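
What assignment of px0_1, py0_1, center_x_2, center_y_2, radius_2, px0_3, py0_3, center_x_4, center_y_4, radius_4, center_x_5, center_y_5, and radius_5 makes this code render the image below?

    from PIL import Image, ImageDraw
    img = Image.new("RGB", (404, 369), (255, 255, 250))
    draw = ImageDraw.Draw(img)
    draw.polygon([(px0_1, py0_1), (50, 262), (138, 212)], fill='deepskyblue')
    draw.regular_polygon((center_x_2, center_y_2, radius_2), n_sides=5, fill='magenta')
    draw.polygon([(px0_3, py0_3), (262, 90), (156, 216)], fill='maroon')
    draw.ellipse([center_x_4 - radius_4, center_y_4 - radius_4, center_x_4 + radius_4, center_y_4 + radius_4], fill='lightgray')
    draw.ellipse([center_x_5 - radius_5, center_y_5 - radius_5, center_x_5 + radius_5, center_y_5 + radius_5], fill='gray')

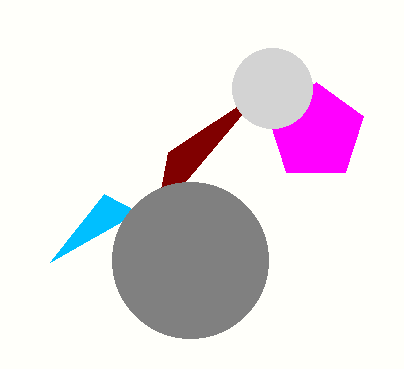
px0_1 = 104
py0_1 = 194
center_x_2 = 316
center_y_2 = 132
radius_2 = 50
px0_3 = 168
py0_3 = 152
center_x_4 = 272
center_y_4 = 88
radius_4 = 40
center_x_5 = 190
center_y_5 = 260
radius_5 = 78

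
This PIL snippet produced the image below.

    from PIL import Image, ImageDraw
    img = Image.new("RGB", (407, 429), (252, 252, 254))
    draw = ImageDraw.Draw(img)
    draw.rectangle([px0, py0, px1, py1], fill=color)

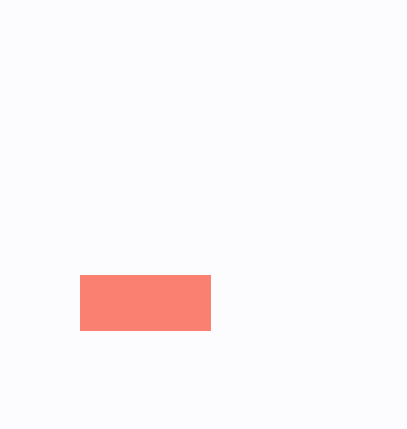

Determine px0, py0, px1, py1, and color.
px0 = 80, py0 = 275, px1 = 210, py1 = 330, color = 'salmon'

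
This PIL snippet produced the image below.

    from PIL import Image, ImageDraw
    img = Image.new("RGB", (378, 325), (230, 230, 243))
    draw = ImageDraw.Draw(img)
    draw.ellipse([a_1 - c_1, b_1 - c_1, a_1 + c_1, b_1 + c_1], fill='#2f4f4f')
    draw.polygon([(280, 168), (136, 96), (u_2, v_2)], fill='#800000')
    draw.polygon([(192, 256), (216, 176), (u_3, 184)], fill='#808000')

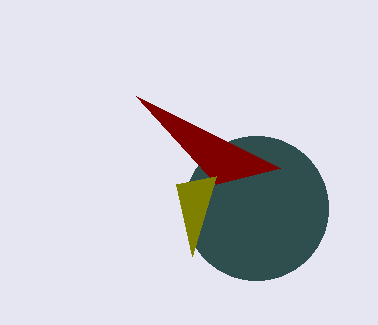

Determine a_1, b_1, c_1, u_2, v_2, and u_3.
a_1 = 256
b_1 = 208
c_1 = 72
u_2 = 216
v_2 = 184
u_3 = 176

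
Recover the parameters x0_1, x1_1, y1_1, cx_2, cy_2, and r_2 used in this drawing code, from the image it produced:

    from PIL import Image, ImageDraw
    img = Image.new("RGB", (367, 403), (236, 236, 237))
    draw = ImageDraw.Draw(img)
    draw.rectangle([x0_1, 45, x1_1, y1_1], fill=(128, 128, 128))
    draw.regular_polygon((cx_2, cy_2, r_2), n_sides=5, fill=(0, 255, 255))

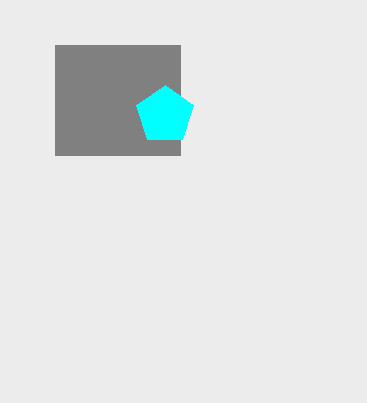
x0_1 = 55
x1_1 = 180
y1_1 = 155
cx_2 = 165
cy_2 = 115
r_2 = 30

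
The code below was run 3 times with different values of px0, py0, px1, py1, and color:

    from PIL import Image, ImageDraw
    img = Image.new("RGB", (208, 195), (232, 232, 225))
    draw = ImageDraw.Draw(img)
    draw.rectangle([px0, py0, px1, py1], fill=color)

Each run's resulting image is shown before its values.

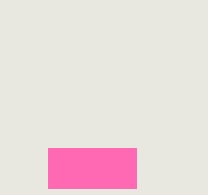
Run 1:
px0 = 48; py0 = 148; px1 = 136; py1 = 188; color = 'hotpink'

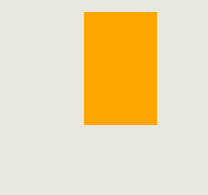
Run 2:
px0 = 84; py0 = 12; px1 = 156; py1 = 124; color = 'orange'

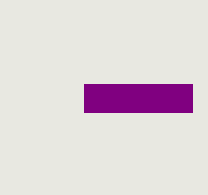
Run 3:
px0 = 84; py0 = 84; px1 = 192; py1 = 112; color = 'purple'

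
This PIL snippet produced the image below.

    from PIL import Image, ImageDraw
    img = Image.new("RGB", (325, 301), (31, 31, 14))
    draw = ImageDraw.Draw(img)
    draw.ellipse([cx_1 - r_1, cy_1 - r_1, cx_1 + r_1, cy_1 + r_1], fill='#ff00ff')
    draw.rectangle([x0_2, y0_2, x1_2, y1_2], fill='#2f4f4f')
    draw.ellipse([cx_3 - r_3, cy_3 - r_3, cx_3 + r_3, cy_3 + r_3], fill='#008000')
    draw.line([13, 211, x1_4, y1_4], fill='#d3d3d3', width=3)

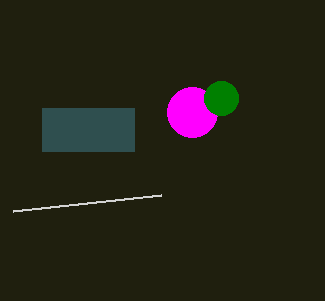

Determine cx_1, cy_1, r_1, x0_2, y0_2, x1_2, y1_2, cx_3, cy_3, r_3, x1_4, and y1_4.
cx_1 = 192, cy_1 = 112, r_1 = 25, x0_2 = 42, y0_2 = 108, x1_2 = 134, y1_2 = 151, cx_3 = 221, cy_3 = 98, r_3 = 17, x1_4 = 161, y1_4 = 195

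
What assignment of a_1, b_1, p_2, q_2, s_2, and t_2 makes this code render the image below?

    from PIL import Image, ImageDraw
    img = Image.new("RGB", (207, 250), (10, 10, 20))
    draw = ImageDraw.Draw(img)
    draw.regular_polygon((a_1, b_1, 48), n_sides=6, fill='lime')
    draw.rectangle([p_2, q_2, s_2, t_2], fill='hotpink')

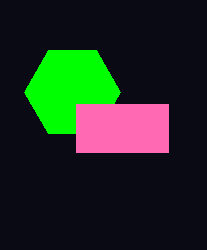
a_1 = 72; b_1 = 92; p_2 = 76; q_2 = 104; s_2 = 168; t_2 = 152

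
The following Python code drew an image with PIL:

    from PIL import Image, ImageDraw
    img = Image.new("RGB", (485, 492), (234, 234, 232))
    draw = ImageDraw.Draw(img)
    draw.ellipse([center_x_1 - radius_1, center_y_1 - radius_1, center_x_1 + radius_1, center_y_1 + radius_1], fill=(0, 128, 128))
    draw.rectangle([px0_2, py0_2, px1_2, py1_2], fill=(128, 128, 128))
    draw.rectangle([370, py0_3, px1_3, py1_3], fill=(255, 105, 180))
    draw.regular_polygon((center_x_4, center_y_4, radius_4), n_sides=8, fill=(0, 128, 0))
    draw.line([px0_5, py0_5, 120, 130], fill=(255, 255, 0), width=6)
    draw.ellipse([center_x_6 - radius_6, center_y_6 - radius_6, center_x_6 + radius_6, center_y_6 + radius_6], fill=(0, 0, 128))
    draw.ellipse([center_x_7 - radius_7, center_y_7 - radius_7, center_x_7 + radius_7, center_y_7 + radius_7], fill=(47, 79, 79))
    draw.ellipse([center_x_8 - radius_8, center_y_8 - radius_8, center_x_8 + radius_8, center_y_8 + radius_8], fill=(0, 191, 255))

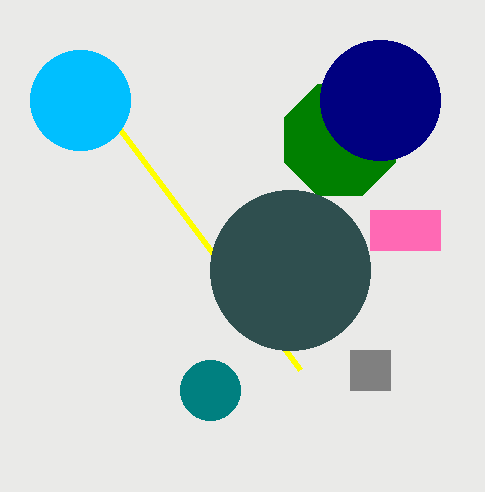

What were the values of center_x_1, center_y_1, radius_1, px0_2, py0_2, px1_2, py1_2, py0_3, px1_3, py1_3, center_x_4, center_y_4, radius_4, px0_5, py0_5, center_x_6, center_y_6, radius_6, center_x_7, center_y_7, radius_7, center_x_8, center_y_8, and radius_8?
center_x_1 = 210
center_y_1 = 390
radius_1 = 30
px0_2 = 350
py0_2 = 350
px1_2 = 390
py1_2 = 390
py0_3 = 210
px1_3 = 440
py1_3 = 250
center_x_4 = 340
center_y_4 = 140
radius_4 = 60
px0_5 = 300
py0_5 = 370
center_x_6 = 380
center_y_6 = 100
radius_6 = 60
center_x_7 = 290
center_y_7 = 270
radius_7 = 80
center_x_8 = 80
center_y_8 = 100
radius_8 = 50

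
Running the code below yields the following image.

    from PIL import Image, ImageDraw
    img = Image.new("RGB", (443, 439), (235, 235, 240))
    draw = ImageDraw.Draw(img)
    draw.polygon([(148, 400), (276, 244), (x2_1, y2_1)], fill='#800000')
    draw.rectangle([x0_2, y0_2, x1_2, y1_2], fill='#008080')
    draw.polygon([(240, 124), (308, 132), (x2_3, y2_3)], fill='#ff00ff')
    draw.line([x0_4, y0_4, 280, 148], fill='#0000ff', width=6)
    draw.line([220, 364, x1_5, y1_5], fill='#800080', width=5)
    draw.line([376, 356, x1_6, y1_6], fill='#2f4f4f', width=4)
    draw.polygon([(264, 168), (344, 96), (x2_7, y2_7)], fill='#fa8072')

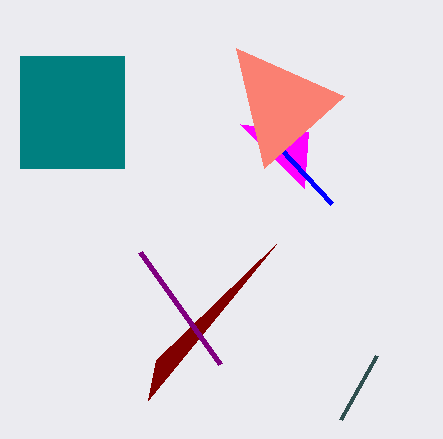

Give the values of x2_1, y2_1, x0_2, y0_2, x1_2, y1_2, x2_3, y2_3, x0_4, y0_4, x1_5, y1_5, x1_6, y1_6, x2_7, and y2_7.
x2_1 = 156; y2_1 = 360; x0_2 = 20; y0_2 = 56; x1_2 = 124; y1_2 = 168; x2_3 = 304; y2_3 = 188; x0_4 = 332; y0_4 = 204; x1_5 = 140; y1_5 = 252; x1_6 = 340; y1_6 = 420; x2_7 = 236; y2_7 = 48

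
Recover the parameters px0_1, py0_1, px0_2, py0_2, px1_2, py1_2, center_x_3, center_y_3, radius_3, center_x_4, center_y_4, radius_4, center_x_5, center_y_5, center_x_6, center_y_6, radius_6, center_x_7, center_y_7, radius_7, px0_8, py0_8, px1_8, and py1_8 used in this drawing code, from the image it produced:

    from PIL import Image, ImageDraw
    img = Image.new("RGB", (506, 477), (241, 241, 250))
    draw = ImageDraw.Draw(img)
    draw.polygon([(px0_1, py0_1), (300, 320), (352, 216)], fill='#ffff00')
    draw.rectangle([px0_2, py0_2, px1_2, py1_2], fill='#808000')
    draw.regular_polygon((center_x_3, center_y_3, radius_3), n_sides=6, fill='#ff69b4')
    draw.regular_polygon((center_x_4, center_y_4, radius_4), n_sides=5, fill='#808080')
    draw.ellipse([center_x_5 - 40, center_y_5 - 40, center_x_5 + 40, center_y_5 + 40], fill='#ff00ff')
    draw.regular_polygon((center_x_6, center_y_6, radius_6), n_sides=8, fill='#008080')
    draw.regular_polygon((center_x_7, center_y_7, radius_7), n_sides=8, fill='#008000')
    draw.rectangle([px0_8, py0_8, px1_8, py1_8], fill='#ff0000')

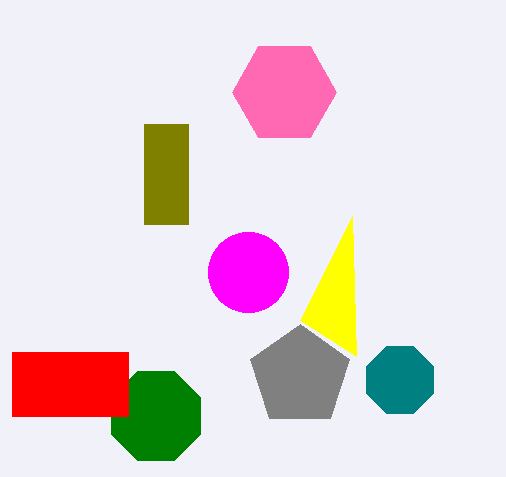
px0_1 = 356, py0_1 = 356, px0_2 = 144, py0_2 = 124, px1_2 = 188, py1_2 = 224, center_x_3 = 284, center_y_3 = 92, radius_3 = 52, center_x_4 = 300, center_y_4 = 376, radius_4 = 52, center_x_5 = 248, center_y_5 = 272, center_x_6 = 400, center_y_6 = 380, radius_6 = 36, center_x_7 = 156, center_y_7 = 416, radius_7 = 48, px0_8 = 12, py0_8 = 352, px1_8 = 128, py1_8 = 416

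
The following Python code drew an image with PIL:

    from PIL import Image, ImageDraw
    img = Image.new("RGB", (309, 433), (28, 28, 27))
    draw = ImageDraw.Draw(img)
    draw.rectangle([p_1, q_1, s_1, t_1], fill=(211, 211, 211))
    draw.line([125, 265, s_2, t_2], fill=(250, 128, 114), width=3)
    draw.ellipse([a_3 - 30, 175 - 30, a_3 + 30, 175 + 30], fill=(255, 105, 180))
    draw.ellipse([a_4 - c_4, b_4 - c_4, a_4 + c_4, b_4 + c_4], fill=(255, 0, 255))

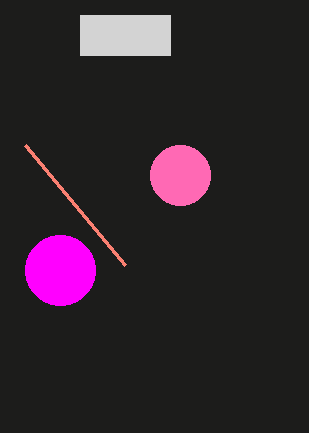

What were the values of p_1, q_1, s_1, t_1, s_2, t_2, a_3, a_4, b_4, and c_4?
p_1 = 80
q_1 = 15
s_1 = 170
t_1 = 55
s_2 = 25
t_2 = 145
a_3 = 180
a_4 = 60
b_4 = 270
c_4 = 35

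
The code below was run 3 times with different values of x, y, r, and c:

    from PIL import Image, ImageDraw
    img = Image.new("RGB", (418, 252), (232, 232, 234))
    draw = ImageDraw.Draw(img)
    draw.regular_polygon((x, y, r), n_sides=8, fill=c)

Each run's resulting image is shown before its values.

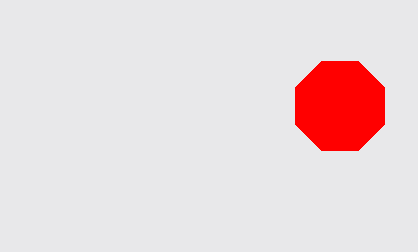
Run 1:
x = 340, y = 106, r = 48, c = 'red'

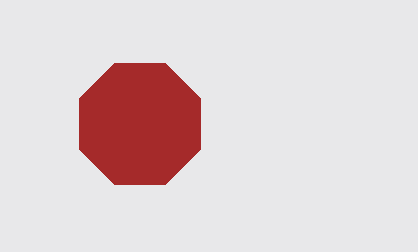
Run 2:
x = 140, y = 124, r = 66, c = 'brown'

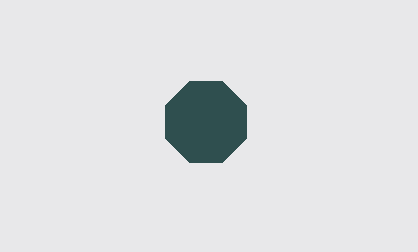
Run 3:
x = 206; y = 122; r = 44; c = 'darkslategray'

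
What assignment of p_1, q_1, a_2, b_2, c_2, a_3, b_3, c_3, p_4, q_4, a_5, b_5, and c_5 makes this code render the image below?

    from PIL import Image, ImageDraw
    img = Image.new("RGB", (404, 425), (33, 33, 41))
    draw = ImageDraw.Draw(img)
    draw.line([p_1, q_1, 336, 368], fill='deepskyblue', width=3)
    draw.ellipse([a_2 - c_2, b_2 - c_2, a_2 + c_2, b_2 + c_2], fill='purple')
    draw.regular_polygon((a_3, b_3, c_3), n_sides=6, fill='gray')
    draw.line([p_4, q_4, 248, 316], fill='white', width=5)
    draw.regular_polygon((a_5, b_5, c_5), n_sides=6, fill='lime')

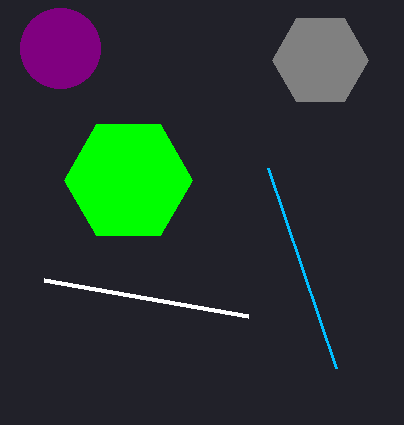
p_1 = 268; q_1 = 168; a_2 = 60; b_2 = 48; c_2 = 40; a_3 = 320; b_3 = 60; c_3 = 48; p_4 = 44; q_4 = 280; a_5 = 128; b_5 = 180; c_5 = 64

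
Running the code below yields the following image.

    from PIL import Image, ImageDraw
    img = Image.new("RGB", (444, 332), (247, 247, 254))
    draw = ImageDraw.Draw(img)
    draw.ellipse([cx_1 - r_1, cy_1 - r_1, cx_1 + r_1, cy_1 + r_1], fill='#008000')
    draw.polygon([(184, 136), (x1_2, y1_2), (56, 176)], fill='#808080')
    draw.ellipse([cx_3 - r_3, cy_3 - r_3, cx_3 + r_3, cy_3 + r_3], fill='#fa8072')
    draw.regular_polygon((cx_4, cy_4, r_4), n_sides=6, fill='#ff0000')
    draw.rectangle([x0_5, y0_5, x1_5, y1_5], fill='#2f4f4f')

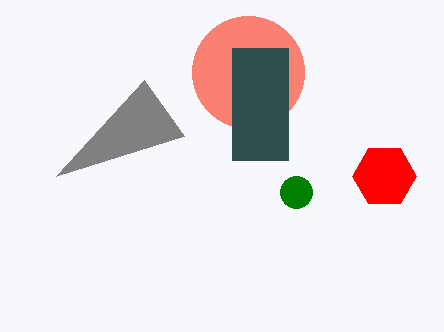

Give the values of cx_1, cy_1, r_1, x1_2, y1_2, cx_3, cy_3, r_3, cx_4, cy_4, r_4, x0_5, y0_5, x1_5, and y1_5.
cx_1 = 296, cy_1 = 192, r_1 = 16, x1_2 = 144, y1_2 = 80, cx_3 = 248, cy_3 = 72, r_3 = 56, cx_4 = 384, cy_4 = 176, r_4 = 32, x0_5 = 232, y0_5 = 48, x1_5 = 288, y1_5 = 160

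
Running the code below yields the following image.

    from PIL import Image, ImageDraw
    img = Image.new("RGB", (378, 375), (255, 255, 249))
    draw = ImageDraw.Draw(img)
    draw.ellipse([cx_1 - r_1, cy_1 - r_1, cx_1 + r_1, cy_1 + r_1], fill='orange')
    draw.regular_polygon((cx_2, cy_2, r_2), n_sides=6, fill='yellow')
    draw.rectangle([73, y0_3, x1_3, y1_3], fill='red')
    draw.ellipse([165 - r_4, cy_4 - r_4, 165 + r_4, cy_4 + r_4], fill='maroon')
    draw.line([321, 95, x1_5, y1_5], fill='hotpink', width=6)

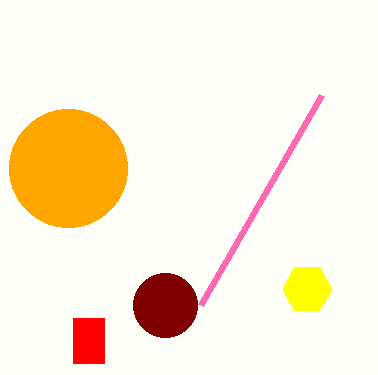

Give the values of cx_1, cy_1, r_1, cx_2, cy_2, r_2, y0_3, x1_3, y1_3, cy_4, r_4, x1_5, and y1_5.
cx_1 = 68
cy_1 = 168
r_1 = 59
cx_2 = 307
cy_2 = 289
r_2 = 25
y0_3 = 318
x1_3 = 104
y1_3 = 363
cy_4 = 305
r_4 = 32
x1_5 = 200
y1_5 = 305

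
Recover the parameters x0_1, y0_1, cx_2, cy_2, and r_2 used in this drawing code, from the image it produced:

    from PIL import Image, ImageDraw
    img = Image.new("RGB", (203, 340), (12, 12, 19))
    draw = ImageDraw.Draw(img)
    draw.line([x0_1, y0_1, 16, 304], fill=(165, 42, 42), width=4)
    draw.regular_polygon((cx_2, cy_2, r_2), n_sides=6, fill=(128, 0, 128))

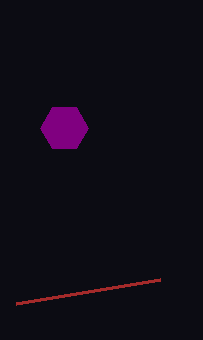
x0_1 = 160
y0_1 = 280
cx_2 = 64
cy_2 = 128
r_2 = 24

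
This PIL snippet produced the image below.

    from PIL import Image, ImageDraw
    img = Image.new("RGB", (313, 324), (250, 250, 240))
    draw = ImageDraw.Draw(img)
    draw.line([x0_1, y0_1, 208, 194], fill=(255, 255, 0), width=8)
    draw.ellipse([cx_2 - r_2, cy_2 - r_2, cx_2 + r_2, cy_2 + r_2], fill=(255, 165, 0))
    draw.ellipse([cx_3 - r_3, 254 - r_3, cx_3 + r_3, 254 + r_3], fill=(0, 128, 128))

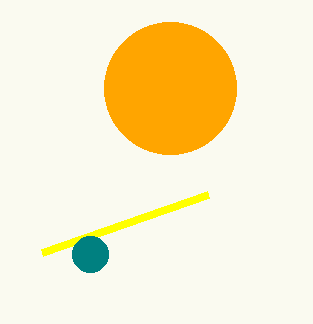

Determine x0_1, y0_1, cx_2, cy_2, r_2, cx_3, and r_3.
x0_1 = 42
y0_1 = 252
cx_2 = 170
cy_2 = 88
r_2 = 66
cx_3 = 90
r_3 = 18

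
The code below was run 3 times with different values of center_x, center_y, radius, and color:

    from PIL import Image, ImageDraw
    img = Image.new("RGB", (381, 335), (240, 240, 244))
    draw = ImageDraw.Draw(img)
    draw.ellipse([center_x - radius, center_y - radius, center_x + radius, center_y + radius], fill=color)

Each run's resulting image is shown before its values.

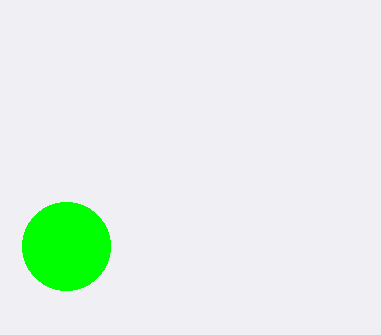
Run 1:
center_x = 66; center_y = 246; radius = 44; color = 'lime'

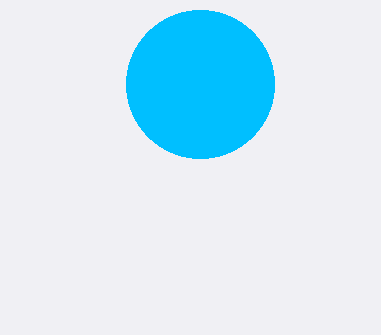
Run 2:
center_x = 200; center_y = 84; radius = 74; color = 'deepskyblue'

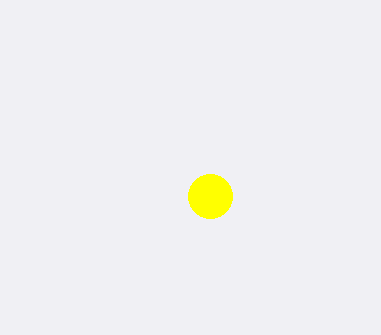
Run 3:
center_x = 210
center_y = 196
radius = 22
color = 'yellow'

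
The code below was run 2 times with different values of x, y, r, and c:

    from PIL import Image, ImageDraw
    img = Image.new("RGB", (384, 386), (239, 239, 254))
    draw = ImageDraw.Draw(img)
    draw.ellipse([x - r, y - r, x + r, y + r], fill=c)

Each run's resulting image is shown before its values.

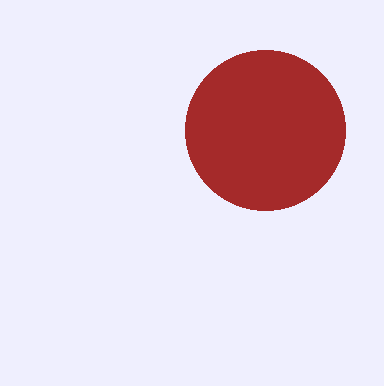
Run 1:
x = 265, y = 130, r = 80, c = 'brown'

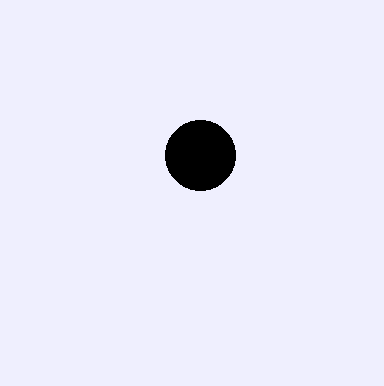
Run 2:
x = 200
y = 155
r = 35
c = 'black'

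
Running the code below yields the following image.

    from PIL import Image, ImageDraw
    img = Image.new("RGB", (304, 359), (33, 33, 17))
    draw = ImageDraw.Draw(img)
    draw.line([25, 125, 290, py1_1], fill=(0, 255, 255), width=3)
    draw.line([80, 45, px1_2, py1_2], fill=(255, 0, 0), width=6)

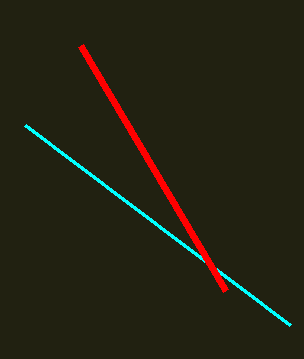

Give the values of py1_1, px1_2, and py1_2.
py1_1 = 325, px1_2 = 225, py1_2 = 290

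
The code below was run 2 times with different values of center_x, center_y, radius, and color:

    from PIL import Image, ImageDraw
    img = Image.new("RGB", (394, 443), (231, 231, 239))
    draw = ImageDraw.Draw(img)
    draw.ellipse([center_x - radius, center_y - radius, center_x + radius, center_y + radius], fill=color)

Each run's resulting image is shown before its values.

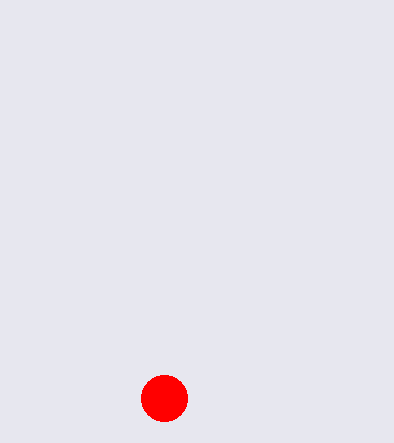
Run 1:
center_x = 164; center_y = 398; radius = 23; color = 'red'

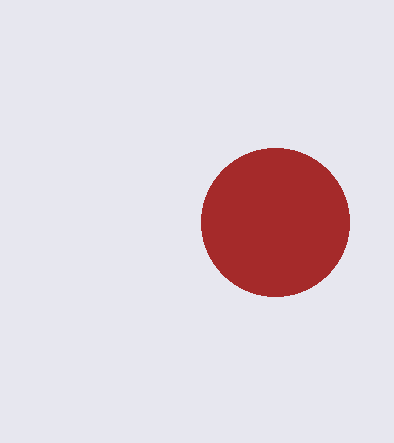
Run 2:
center_x = 275; center_y = 222; radius = 74; color = 'brown'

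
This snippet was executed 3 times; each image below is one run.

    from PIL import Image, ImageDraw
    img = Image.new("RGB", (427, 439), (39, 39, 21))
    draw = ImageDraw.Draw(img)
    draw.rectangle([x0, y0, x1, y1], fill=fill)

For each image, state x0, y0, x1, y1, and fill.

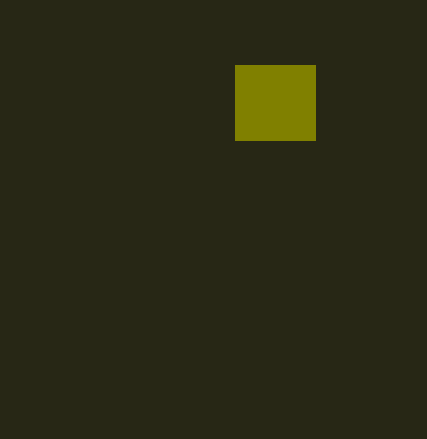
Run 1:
x0 = 235, y0 = 65, x1 = 315, y1 = 140, fill = 'olive'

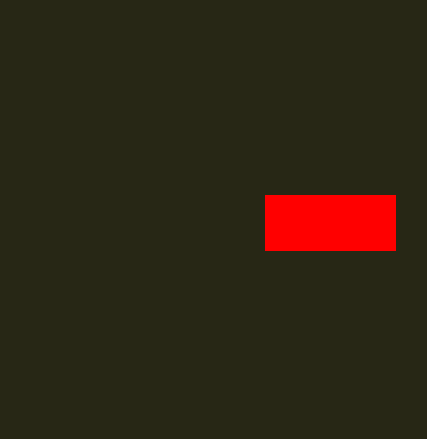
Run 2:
x0 = 265, y0 = 195, x1 = 395, y1 = 250, fill = 'red'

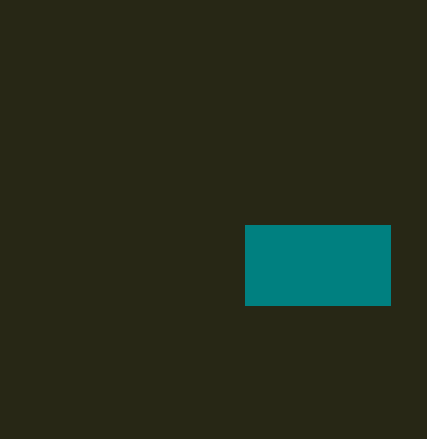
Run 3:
x0 = 245, y0 = 225, x1 = 390, y1 = 305, fill = 'teal'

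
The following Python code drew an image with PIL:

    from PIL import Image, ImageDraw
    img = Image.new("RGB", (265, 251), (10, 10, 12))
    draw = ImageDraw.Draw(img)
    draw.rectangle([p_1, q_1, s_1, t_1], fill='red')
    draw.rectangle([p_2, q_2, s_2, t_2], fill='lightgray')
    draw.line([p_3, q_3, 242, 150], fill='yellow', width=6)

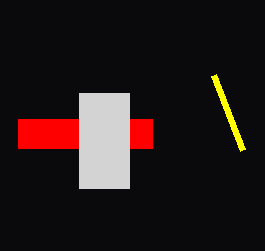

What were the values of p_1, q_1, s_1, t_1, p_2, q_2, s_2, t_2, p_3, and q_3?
p_1 = 18
q_1 = 119
s_1 = 152
t_1 = 148
p_2 = 79
q_2 = 93
s_2 = 129
t_2 = 188
p_3 = 213
q_3 = 75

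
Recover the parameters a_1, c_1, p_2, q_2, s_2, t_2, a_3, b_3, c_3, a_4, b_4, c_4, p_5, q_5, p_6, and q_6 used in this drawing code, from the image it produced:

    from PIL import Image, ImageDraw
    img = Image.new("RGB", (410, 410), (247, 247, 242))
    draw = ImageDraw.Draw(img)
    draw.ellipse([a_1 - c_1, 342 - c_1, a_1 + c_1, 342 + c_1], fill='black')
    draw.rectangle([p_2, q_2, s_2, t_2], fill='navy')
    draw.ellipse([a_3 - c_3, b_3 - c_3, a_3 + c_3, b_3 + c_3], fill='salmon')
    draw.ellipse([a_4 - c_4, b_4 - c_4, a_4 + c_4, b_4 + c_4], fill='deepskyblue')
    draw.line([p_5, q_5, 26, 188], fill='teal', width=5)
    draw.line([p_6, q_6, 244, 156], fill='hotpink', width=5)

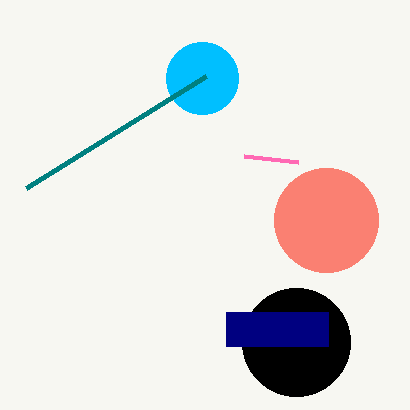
a_1 = 296, c_1 = 54, p_2 = 226, q_2 = 312, s_2 = 328, t_2 = 346, a_3 = 326, b_3 = 220, c_3 = 52, a_4 = 202, b_4 = 78, c_4 = 36, p_5 = 206, q_5 = 76, p_6 = 298, q_6 = 162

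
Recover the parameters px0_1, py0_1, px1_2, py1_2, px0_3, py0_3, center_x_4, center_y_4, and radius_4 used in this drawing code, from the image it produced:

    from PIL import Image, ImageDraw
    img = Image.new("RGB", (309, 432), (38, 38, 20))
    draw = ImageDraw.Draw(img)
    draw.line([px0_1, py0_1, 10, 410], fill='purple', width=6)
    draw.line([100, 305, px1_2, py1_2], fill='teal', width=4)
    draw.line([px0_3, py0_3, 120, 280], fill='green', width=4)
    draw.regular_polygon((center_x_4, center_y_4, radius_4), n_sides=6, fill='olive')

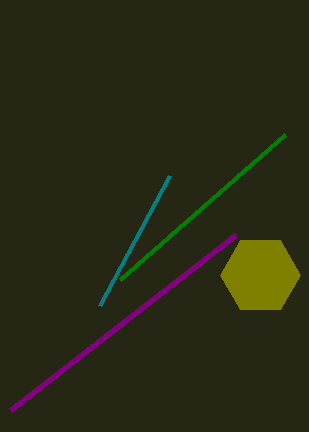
px0_1 = 235, py0_1 = 235, px1_2 = 170, py1_2 = 175, px0_3 = 285, py0_3 = 135, center_x_4 = 260, center_y_4 = 275, radius_4 = 40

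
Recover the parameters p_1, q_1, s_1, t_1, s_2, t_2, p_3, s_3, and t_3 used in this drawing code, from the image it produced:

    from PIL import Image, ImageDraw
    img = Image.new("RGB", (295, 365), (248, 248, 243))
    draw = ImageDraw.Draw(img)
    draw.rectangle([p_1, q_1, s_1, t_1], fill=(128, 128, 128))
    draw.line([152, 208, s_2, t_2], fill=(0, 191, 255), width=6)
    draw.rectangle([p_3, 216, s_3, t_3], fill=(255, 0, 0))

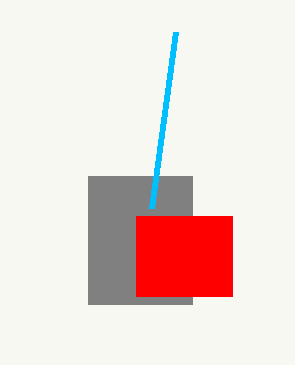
p_1 = 88; q_1 = 176; s_1 = 192; t_1 = 304; s_2 = 176; t_2 = 32; p_3 = 136; s_3 = 232; t_3 = 296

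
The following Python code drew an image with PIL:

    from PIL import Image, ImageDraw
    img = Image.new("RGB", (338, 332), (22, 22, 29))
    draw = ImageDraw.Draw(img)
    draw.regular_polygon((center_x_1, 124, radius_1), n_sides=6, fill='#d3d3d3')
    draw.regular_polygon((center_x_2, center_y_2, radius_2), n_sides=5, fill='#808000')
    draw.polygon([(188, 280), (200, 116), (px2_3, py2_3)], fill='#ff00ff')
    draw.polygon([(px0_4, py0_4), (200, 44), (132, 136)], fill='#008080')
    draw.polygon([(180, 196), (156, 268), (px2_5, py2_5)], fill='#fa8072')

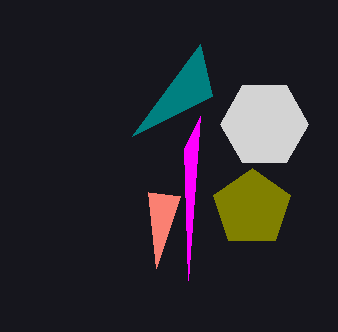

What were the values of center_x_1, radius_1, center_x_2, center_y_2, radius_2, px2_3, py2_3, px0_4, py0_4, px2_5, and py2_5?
center_x_1 = 264
radius_1 = 44
center_x_2 = 252
center_y_2 = 208
radius_2 = 40
px2_3 = 184
py2_3 = 148
px0_4 = 212
py0_4 = 96
px2_5 = 148
py2_5 = 192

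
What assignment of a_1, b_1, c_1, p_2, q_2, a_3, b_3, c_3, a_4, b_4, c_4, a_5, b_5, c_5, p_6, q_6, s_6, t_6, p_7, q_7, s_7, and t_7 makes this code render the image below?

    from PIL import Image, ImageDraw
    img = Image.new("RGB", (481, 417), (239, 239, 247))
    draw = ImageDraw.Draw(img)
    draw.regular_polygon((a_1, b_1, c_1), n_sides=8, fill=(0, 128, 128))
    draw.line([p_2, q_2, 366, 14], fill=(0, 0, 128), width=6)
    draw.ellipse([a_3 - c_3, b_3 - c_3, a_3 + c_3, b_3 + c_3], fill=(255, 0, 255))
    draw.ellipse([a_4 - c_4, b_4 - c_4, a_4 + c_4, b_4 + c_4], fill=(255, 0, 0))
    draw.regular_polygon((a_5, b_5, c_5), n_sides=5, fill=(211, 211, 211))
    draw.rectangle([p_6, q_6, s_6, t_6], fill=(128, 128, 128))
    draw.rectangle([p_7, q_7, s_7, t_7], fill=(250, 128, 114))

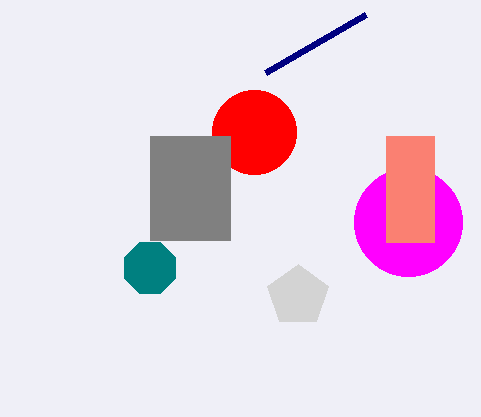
a_1 = 150, b_1 = 268, c_1 = 28, p_2 = 266, q_2 = 72, a_3 = 408, b_3 = 222, c_3 = 54, a_4 = 254, b_4 = 132, c_4 = 42, a_5 = 298, b_5 = 296, c_5 = 32, p_6 = 150, q_6 = 136, s_6 = 230, t_6 = 240, p_7 = 386, q_7 = 136, s_7 = 434, t_7 = 242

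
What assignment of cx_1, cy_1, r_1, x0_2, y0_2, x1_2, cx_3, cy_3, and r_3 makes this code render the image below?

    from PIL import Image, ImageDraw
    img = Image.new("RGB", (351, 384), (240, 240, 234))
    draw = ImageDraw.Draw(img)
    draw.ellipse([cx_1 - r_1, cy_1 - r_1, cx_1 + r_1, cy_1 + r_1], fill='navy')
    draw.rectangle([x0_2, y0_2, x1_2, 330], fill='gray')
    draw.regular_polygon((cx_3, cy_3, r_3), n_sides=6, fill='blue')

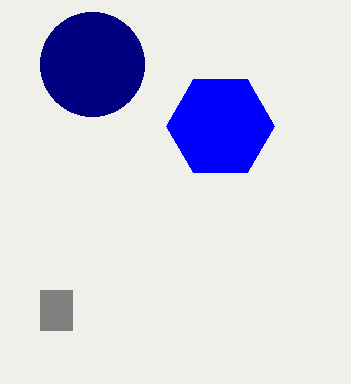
cx_1 = 92; cy_1 = 64; r_1 = 52; x0_2 = 40; y0_2 = 290; x1_2 = 72; cx_3 = 220; cy_3 = 126; r_3 = 54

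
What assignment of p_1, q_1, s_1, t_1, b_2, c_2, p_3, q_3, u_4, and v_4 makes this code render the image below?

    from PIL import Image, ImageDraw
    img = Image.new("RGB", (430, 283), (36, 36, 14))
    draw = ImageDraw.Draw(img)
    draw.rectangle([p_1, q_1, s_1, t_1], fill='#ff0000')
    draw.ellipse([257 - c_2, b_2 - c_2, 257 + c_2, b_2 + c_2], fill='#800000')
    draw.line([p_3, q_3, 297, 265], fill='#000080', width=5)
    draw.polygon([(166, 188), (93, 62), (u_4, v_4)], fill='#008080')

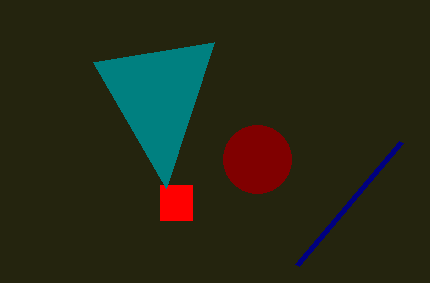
p_1 = 160
q_1 = 185
s_1 = 192
t_1 = 220
b_2 = 159
c_2 = 34
p_3 = 401
q_3 = 142
u_4 = 214
v_4 = 42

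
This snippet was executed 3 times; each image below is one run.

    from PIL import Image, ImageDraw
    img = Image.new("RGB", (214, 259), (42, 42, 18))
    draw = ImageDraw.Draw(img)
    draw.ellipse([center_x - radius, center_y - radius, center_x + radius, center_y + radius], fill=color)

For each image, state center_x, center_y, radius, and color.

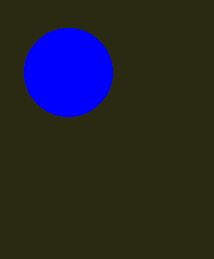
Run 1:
center_x = 68; center_y = 72; radius = 44; color = 'blue'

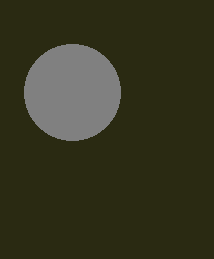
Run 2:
center_x = 72, center_y = 92, radius = 48, color = 'gray'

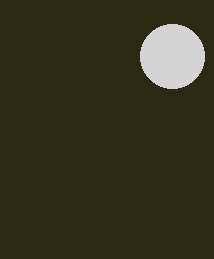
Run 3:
center_x = 172; center_y = 56; radius = 32; color = 'lightgray'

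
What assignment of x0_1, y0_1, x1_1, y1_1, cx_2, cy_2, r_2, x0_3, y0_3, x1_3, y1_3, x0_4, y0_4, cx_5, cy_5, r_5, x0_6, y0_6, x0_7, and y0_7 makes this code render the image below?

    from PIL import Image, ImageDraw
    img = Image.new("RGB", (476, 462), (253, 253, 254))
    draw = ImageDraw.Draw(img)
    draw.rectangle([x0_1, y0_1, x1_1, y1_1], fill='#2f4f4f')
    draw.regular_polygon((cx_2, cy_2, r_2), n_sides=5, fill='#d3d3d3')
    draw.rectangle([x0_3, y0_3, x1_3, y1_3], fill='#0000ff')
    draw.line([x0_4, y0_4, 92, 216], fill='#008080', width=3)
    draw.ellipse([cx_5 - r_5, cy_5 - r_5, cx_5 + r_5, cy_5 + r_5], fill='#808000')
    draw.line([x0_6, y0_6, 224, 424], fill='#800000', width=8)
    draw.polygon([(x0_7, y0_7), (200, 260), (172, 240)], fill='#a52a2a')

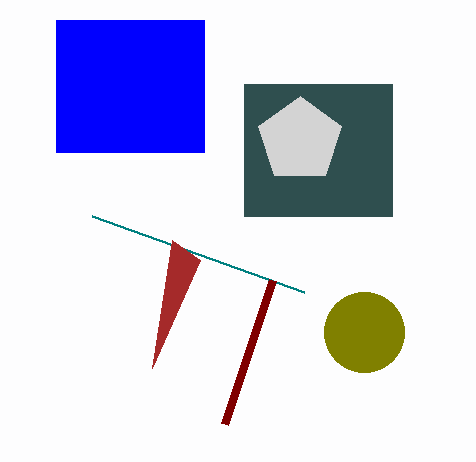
x0_1 = 244; y0_1 = 84; x1_1 = 392; y1_1 = 216; cx_2 = 300; cy_2 = 140; r_2 = 44; x0_3 = 56; y0_3 = 20; x1_3 = 204; y1_3 = 152; x0_4 = 304; y0_4 = 292; cx_5 = 364; cy_5 = 332; r_5 = 40; x0_6 = 272; y0_6 = 280; x0_7 = 152; y0_7 = 368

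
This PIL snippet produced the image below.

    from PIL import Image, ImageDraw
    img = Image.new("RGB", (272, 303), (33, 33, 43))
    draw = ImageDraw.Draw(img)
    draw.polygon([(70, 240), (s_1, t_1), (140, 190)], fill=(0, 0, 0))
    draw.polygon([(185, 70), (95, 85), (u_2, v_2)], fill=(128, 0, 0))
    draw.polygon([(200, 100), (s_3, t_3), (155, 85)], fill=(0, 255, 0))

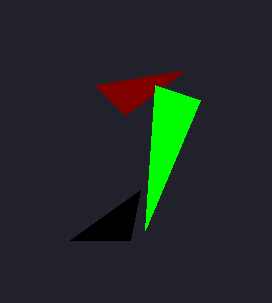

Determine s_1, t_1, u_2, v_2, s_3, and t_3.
s_1 = 130
t_1 = 240
u_2 = 125
v_2 = 115
s_3 = 145
t_3 = 230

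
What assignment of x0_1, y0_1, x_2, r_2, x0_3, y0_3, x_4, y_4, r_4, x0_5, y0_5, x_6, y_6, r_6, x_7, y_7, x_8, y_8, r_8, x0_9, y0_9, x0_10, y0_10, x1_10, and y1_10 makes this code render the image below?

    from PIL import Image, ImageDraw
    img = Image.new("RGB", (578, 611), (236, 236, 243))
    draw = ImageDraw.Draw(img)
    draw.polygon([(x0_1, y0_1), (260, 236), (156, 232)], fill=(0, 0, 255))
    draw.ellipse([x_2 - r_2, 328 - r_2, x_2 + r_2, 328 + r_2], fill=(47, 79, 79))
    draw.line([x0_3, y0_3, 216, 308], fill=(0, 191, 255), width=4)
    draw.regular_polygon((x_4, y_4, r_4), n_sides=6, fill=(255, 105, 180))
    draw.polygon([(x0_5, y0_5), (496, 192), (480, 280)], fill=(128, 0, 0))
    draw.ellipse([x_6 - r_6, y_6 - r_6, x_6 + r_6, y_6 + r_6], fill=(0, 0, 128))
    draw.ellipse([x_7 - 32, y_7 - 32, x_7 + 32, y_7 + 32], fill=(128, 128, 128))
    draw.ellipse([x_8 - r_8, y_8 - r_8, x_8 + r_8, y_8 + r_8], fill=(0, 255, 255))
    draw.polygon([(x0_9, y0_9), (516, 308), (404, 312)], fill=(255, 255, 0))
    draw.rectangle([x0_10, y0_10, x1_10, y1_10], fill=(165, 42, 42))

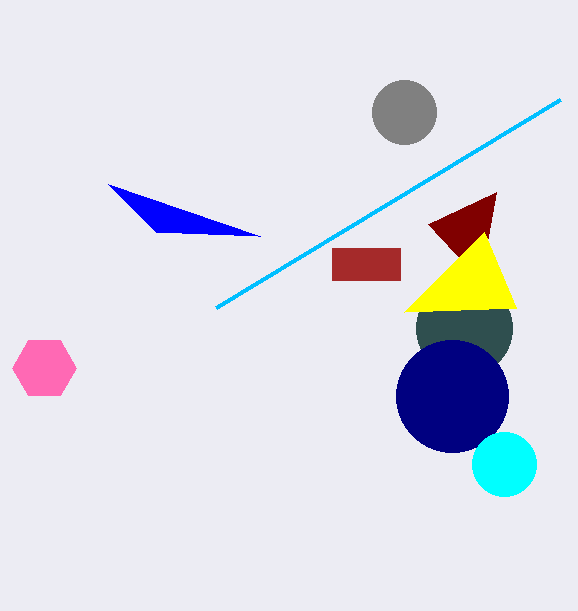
x0_1 = 108, y0_1 = 184, x_2 = 464, r_2 = 48, x0_3 = 560, y0_3 = 100, x_4 = 44, y_4 = 368, r_4 = 32, x0_5 = 428, y0_5 = 224, x_6 = 452, y_6 = 396, r_6 = 56, x_7 = 404, y_7 = 112, x_8 = 504, y_8 = 464, r_8 = 32, x0_9 = 484, y0_9 = 232, x0_10 = 332, y0_10 = 248, x1_10 = 400, y1_10 = 280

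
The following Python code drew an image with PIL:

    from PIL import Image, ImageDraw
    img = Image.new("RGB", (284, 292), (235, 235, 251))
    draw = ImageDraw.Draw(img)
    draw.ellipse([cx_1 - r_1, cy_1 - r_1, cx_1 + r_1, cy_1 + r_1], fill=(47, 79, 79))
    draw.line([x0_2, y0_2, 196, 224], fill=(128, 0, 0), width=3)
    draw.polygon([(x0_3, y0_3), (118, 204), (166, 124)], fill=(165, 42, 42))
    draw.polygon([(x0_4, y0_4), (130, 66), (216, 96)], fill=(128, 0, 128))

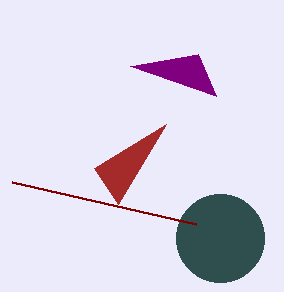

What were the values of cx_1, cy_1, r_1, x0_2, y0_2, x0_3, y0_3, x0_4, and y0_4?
cx_1 = 220
cy_1 = 238
r_1 = 44
x0_2 = 12
y0_2 = 182
x0_3 = 94
y0_3 = 168
x0_4 = 198
y0_4 = 54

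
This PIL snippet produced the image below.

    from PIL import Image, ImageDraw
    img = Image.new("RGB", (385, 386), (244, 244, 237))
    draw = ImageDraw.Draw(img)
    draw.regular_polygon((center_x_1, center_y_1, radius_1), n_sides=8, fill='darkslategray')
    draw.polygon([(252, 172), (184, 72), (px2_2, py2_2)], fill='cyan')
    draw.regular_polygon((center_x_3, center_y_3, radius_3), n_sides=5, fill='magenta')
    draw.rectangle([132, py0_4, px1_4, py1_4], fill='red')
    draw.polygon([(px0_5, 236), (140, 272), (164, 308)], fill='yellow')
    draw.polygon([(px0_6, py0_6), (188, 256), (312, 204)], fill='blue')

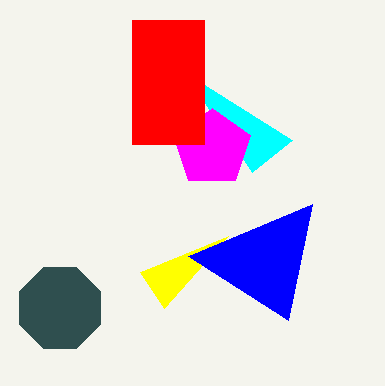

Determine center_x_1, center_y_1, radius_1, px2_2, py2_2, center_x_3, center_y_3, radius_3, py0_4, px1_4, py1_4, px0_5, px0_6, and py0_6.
center_x_1 = 60; center_y_1 = 308; radius_1 = 44; px2_2 = 292; py2_2 = 140; center_x_3 = 212; center_y_3 = 148; radius_3 = 40; py0_4 = 20; px1_4 = 204; py1_4 = 144; px0_5 = 228; px0_6 = 288; py0_6 = 320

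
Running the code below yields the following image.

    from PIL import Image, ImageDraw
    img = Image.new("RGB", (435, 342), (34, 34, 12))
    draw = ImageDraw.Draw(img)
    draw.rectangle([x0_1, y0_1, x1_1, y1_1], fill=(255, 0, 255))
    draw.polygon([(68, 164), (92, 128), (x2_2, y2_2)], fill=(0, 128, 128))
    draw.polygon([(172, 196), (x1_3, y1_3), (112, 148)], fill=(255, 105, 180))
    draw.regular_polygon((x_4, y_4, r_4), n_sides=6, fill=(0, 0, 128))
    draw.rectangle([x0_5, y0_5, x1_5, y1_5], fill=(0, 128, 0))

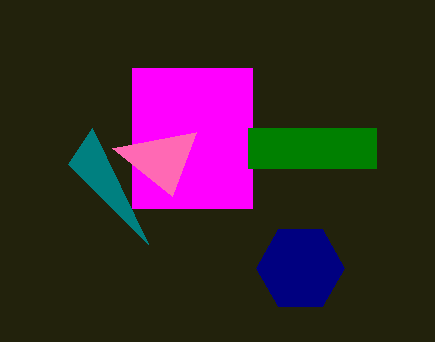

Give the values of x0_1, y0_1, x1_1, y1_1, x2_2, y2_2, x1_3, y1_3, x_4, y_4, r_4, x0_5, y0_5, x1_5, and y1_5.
x0_1 = 132, y0_1 = 68, x1_1 = 252, y1_1 = 208, x2_2 = 148, y2_2 = 244, x1_3 = 196, y1_3 = 132, x_4 = 300, y_4 = 268, r_4 = 44, x0_5 = 248, y0_5 = 128, x1_5 = 376, y1_5 = 168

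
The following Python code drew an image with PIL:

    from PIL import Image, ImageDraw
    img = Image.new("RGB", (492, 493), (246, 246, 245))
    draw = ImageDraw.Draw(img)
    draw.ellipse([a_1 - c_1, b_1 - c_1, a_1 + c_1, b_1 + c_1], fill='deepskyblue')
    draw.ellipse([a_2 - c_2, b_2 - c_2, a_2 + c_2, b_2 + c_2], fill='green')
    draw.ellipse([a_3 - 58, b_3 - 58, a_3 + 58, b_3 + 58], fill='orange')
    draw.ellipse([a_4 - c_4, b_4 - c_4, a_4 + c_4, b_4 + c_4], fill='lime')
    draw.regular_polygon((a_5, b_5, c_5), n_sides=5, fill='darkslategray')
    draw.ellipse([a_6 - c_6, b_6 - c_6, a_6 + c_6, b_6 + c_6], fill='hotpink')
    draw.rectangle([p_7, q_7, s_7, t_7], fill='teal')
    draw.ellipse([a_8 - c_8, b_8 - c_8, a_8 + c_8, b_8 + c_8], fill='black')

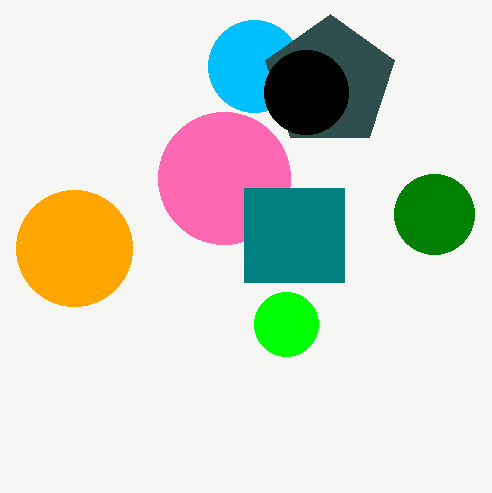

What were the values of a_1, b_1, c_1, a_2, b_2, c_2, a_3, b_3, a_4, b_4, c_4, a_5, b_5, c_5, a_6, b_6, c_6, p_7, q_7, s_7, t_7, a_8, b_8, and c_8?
a_1 = 254; b_1 = 66; c_1 = 46; a_2 = 434; b_2 = 214; c_2 = 40; a_3 = 74; b_3 = 248; a_4 = 286; b_4 = 324; c_4 = 32; a_5 = 330; b_5 = 82; c_5 = 68; a_6 = 224; b_6 = 178; c_6 = 66; p_7 = 244; q_7 = 188; s_7 = 344; t_7 = 282; a_8 = 306; b_8 = 92; c_8 = 42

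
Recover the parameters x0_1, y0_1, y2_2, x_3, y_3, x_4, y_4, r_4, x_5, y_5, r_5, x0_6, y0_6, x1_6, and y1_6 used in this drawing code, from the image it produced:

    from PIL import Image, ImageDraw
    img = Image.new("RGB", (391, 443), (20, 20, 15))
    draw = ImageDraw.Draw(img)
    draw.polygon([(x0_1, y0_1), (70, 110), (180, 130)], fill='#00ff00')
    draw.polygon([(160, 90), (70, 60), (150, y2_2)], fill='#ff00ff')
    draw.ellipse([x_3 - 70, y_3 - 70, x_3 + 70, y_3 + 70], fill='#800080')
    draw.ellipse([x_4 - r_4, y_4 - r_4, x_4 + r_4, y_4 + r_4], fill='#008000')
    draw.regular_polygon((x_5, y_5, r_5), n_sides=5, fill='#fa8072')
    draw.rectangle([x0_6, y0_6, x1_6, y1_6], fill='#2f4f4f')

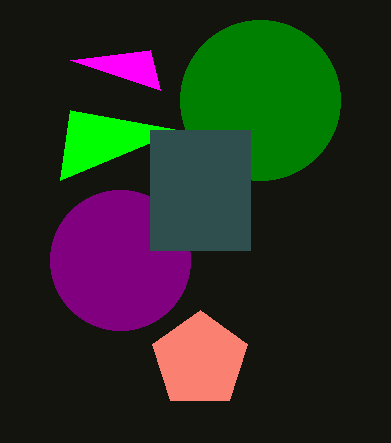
x0_1 = 60, y0_1 = 180, y2_2 = 50, x_3 = 120, y_3 = 260, x_4 = 260, y_4 = 100, r_4 = 80, x_5 = 200, y_5 = 360, r_5 = 50, x0_6 = 150, y0_6 = 130, x1_6 = 250, y1_6 = 250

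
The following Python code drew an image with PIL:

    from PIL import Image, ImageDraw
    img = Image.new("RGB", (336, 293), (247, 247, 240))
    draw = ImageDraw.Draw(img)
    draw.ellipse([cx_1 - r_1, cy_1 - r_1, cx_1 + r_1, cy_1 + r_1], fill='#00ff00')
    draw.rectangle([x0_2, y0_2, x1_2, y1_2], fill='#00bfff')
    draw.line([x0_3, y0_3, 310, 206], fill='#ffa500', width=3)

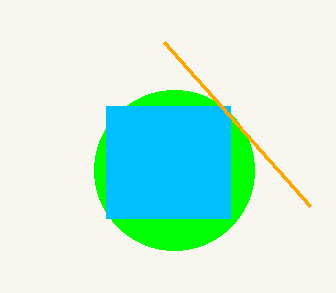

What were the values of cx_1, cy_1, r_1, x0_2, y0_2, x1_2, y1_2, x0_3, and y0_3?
cx_1 = 174, cy_1 = 170, r_1 = 80, x0_2 = 106, y0_2 = 106, x1_2 = 230, y1_2 = 218, x0_3 = 164, y0_3 = 42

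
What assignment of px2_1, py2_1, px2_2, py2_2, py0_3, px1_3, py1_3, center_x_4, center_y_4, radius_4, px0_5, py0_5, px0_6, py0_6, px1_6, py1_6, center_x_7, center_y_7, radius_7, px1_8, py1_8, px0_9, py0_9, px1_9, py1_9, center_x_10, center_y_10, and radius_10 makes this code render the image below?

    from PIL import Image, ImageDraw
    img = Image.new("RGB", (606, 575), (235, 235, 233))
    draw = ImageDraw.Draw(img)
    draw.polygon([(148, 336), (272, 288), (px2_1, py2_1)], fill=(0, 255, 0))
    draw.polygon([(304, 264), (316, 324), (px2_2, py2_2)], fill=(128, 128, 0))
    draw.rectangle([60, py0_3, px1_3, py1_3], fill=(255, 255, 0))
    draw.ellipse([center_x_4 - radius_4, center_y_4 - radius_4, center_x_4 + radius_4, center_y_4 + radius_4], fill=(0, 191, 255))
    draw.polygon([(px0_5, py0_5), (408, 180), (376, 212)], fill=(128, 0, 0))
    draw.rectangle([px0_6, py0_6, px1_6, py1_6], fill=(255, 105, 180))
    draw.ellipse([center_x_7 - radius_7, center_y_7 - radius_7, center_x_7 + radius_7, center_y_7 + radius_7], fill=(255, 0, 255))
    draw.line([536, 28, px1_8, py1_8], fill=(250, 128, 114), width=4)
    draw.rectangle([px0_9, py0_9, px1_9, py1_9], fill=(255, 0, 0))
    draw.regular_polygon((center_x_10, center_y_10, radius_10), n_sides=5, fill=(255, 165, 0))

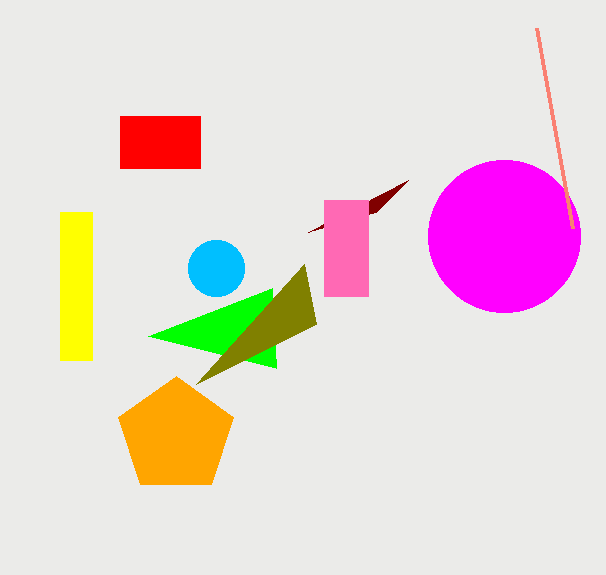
px2_1 = 276, py2_1 = 368, px2_2 = 196, py2_2 = 384, py0_3 = 212, px1_3 = 92, py1_3 = 360, center_x_4 = 216, center_y_4 = 268, radius_4 = 28, px0_5 = 308, py0_5 = 232, px0_6 = 324, py0_6 = 200, px1_6 = 368, py1_6 = 296, center_x_7 = 504, center_y_7 = 236, radius_7 = 76, px1_8 = 572, py1_8 = 228, px0_9 = 120, py0_9 = 116, px1_9 = 200, py1_9 = 168, center_x_10 = 176, center_y_10 = 436, radius_10 = 60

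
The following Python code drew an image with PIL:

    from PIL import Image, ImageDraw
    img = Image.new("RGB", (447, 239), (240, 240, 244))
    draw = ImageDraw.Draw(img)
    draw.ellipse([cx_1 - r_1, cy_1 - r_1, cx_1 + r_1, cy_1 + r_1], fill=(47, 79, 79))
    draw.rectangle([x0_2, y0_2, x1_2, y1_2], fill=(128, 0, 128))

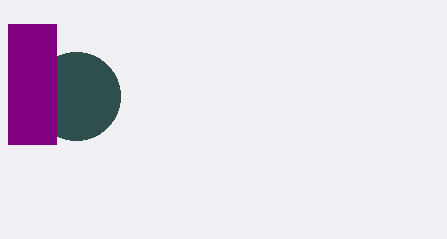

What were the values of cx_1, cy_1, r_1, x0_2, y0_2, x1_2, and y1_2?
cx_1 = 76, cy_1 = 96, r_1 = 44, x0_2 = 8, y0_2 = 24, x1_2 = 56, y1_2 = 144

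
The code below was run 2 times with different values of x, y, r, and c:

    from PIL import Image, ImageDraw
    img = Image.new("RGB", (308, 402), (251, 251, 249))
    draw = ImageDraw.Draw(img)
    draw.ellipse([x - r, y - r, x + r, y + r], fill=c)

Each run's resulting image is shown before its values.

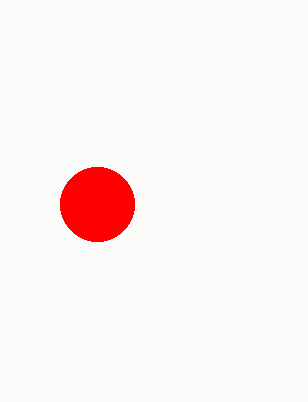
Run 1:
x = 97
y = 204
r = 37
c = 'red'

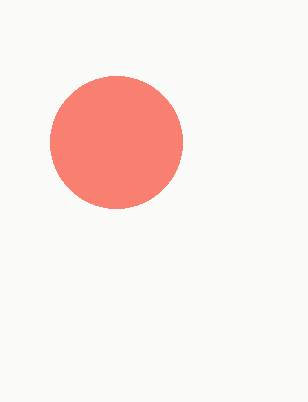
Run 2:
x = 116; y = 142; r = 66; c = 'salmon'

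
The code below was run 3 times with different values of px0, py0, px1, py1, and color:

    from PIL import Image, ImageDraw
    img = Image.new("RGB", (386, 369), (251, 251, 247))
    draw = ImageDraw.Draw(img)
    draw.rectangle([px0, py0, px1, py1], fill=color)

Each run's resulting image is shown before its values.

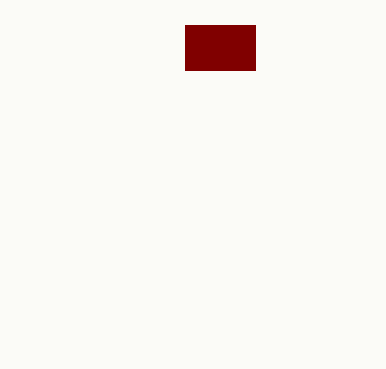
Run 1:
px0 = 185, py0 = 25, px1 = 255, py1 = 70, color = 'maroon'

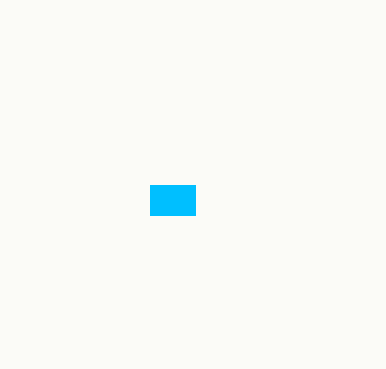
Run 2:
px0 = 150; py0 = 185; px1 = 195; py1 = 215; color = 'deepskyblue'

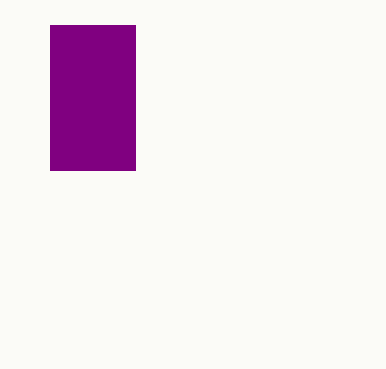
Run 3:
px0 = 50, py0 = 25, px1 = 135, py1 = 170, color = 'purple'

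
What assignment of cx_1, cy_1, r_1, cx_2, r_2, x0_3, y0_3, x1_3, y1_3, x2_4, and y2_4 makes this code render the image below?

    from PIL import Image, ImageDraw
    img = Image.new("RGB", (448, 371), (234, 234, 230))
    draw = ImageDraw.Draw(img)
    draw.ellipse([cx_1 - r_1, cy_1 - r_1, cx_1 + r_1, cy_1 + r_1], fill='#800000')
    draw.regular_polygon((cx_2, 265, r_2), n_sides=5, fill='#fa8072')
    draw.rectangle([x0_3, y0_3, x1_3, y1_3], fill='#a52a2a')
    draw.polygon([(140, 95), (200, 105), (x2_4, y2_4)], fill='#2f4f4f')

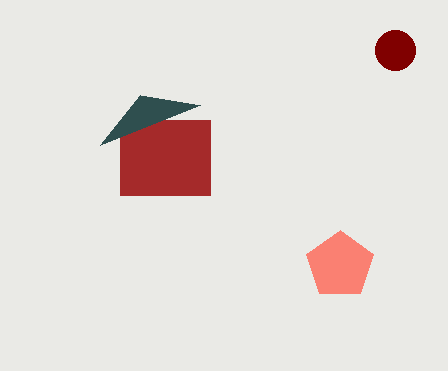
cx_1 = 395
cy_1 = 50
r_1 = 20
cx_2 = 340
r_2 = 35
x0_3 = 120
y0_3 = 120
x1_3 = 210
y1_3 = 195
x2_4 = 100
y2_4 = 145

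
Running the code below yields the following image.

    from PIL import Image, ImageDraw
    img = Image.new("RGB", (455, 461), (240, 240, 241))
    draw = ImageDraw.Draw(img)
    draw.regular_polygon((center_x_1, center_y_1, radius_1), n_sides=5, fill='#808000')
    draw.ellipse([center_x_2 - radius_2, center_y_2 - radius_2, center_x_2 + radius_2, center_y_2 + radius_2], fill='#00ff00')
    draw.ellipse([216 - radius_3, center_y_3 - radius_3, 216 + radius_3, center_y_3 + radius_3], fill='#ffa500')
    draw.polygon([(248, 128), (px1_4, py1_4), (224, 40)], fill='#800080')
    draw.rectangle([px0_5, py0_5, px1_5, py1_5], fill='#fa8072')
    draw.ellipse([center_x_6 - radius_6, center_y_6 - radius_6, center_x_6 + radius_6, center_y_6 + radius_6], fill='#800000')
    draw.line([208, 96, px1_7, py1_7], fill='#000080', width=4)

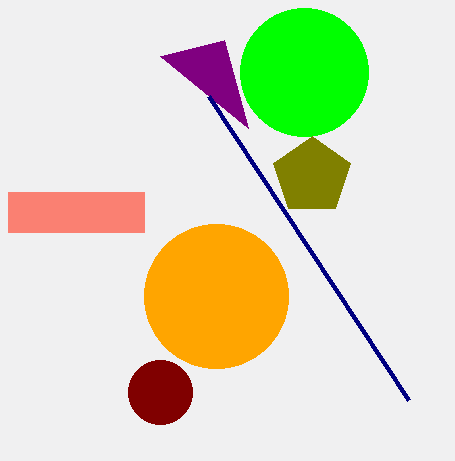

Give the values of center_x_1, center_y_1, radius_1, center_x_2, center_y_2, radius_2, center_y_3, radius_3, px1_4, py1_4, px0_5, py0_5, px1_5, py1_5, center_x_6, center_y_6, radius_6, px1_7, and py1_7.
center_x_1 = 312
center_y_1 = 176
radius_1 = 40
center_x_2 = 304
center_y_2 = 72
radius_2 = 64
center_y_3 = 296
radius_3 = 72
px1_4 = 160
py1_4 = 56
px0_5 = 8
py0_5 = 192
px1_5 = 144
py1_5 = 232
center_x_6 = 160
center_y_6 = 392
radius_6 = 32
px1_7 = 408
py1_7 = 400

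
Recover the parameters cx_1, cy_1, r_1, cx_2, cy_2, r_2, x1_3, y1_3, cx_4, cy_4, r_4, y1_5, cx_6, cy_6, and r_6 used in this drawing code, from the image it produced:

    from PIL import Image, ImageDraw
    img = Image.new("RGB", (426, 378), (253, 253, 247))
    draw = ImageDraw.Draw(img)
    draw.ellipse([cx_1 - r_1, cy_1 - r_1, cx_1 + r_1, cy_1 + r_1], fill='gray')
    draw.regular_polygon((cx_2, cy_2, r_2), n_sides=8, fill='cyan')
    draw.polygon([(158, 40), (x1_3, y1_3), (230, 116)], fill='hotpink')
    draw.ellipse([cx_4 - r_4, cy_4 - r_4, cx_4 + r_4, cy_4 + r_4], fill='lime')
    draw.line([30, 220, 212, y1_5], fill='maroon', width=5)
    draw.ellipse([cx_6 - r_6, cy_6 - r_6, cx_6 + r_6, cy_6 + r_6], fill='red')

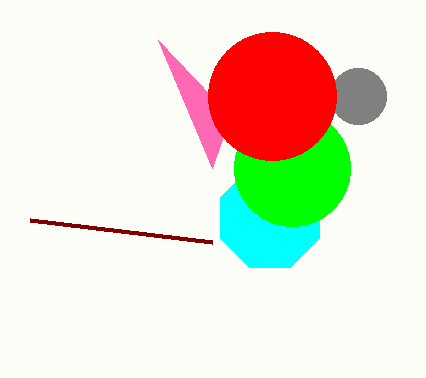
cx_1 = 358, cy_1 = 96, r_1 = 28, cx_2 = 270, cy_2 = 218, r_2 = 54, x1_3 = 212, y1_3 = 168, cx_4 = 292, cy_4 = 168, r_4 = 58, y1_5 = 242, cx_6 = 272, cy_6 = 96, r_6 = 64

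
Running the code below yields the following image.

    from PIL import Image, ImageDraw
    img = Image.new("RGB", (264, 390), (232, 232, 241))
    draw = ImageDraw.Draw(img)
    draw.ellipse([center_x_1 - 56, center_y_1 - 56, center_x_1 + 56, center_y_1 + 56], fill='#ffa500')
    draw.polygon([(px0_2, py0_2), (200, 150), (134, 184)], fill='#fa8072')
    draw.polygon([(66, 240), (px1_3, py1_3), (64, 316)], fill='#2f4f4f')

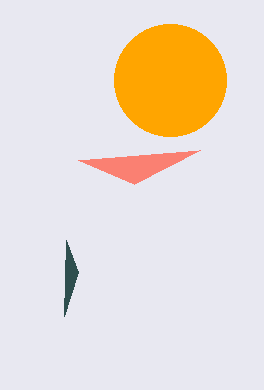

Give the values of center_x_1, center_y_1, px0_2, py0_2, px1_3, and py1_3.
center_x_1 = 170, center_y_1 = 80, px0_2 = 78, py0_2 = 160, px1_3 = 78, py1_3 = 272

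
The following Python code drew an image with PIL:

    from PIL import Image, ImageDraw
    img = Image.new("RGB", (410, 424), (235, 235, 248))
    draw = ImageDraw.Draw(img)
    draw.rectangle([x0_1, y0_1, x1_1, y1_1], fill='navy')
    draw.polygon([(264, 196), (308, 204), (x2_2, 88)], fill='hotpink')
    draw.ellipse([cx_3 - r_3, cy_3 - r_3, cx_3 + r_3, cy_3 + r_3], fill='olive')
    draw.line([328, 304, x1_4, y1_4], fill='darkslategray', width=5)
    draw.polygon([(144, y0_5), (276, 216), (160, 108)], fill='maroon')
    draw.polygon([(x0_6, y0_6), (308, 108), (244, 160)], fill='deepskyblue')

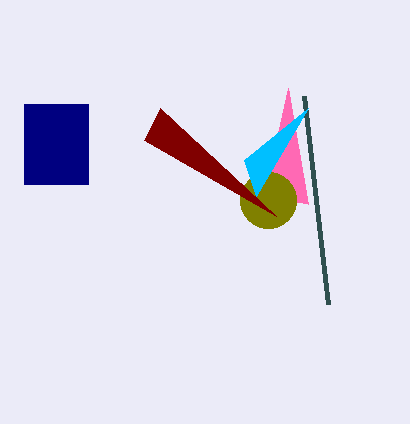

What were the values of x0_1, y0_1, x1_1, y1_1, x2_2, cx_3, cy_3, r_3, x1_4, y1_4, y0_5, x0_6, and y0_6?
x0_1 = 24
y0_1 = 104
x1_1 = 88
y1_1 = 184
x2_2 = 288
cx_3 = 268
cy_3 = 200
r_3 = 28
x1_4 = 304
y1_4 = 96
y0_5 = 140
x0_6 = 256
y0_6 = 196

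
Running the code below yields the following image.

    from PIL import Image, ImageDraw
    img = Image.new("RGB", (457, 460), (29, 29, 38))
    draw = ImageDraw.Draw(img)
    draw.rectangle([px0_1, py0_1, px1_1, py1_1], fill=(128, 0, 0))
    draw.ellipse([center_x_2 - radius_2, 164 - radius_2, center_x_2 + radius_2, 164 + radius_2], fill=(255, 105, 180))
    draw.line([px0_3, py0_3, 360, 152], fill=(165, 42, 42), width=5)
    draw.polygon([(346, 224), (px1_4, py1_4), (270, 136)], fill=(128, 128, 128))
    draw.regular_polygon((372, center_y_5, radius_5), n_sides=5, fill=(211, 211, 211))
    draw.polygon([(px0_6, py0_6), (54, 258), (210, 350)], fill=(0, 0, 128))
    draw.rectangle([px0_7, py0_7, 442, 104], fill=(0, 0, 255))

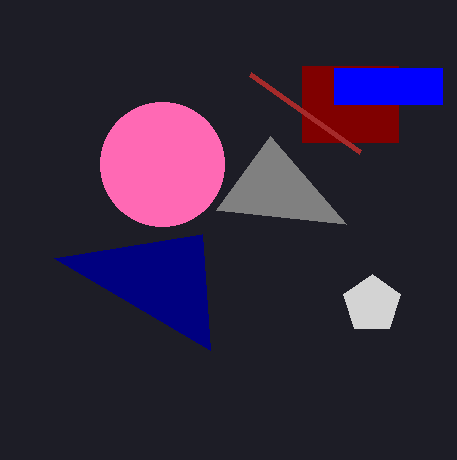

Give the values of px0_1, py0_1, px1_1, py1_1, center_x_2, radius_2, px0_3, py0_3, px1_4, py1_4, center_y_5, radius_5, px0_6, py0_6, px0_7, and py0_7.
px0_1 = 302; py0_1 = 66; px1_1 = 398; py1_1 = 142; center_x_2 = 162; radius_2 = 62; px0_3 = 250; py0_3 = 74; px1_4 = 216; py1_4 = 210; center_y_5 = 304; radius_5 = 30; px0_6 = 202; py0_6 = 234; px0_7 = 334; py0_7 = 68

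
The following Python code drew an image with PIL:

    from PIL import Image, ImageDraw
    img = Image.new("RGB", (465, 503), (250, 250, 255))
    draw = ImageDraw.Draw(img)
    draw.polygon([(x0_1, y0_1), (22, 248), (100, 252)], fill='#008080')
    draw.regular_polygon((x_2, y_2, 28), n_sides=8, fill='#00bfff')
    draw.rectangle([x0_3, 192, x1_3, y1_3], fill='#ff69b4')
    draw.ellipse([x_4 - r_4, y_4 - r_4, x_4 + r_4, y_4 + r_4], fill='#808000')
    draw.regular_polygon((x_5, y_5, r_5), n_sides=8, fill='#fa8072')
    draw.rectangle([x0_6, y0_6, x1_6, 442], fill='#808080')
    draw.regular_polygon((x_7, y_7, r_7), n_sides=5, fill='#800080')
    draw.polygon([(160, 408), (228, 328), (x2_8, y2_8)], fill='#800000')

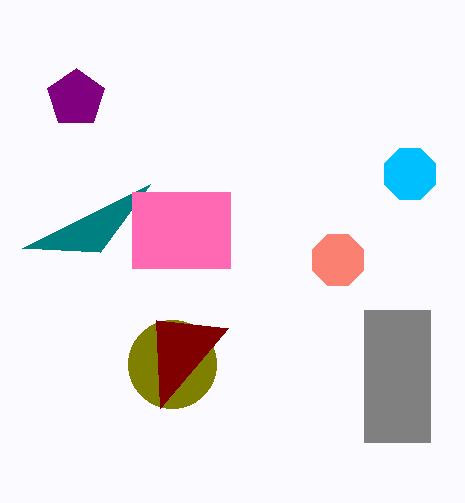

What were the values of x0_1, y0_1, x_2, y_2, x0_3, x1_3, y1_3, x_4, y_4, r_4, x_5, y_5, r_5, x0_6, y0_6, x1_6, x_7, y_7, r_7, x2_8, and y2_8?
x0_1 = 150; y0_1 = 184; x_2 = 410; y_2 = 174; x0_3 = 132; x1_3 = 230; y1_3 = 268; x_4 = 172; y_4 = 364; r_4 = 44; x_5 = 338; y_5 = 260; r_5 = 28; x0_6 = 364; y0_6 = 310; x1_6 = 430; x_7 = 76; y_7 = 98; r_7 = 30; x2_8 = 156; y2_8 = 320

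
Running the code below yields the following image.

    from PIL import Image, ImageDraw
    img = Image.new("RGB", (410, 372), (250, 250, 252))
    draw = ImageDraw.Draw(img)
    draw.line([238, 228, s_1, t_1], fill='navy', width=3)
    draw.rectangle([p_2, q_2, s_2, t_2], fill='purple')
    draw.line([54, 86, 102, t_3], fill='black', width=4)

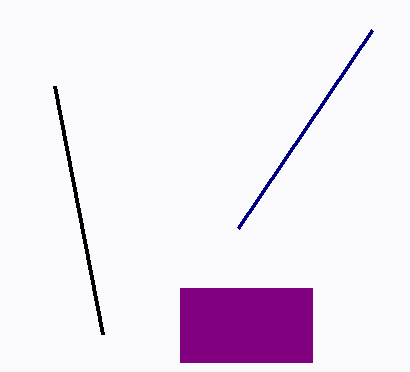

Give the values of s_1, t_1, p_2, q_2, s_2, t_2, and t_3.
s_1 = 372
t_1 = 30
p_2 = 180
q_2 = 288
s_2 = 312
t_2 = 362
t_3 = 334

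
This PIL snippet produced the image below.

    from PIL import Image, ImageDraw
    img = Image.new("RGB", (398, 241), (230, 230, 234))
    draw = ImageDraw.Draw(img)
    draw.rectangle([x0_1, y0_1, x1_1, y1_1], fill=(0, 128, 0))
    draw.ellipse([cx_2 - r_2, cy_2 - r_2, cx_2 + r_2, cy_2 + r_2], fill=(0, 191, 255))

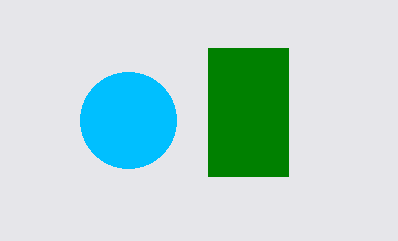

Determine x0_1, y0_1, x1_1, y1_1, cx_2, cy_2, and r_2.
x0_1 = 208
y0_1 = 48
x1_1 = 288
y1_1 = 176
cx_2 = 128
cy_2 = 120
r_2 = 48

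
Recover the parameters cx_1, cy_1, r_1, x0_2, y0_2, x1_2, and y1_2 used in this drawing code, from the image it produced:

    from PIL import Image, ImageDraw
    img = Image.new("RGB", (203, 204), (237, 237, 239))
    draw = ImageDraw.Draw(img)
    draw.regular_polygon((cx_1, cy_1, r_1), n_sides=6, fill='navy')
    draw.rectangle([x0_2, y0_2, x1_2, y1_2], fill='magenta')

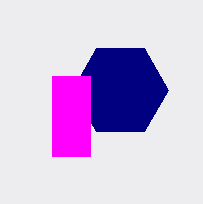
cx_1 = 120
cy_1 = 90
r_1 = 48
x0_2 = 52
y0_2 = 76
x1_2 = 90
y1_2 = 156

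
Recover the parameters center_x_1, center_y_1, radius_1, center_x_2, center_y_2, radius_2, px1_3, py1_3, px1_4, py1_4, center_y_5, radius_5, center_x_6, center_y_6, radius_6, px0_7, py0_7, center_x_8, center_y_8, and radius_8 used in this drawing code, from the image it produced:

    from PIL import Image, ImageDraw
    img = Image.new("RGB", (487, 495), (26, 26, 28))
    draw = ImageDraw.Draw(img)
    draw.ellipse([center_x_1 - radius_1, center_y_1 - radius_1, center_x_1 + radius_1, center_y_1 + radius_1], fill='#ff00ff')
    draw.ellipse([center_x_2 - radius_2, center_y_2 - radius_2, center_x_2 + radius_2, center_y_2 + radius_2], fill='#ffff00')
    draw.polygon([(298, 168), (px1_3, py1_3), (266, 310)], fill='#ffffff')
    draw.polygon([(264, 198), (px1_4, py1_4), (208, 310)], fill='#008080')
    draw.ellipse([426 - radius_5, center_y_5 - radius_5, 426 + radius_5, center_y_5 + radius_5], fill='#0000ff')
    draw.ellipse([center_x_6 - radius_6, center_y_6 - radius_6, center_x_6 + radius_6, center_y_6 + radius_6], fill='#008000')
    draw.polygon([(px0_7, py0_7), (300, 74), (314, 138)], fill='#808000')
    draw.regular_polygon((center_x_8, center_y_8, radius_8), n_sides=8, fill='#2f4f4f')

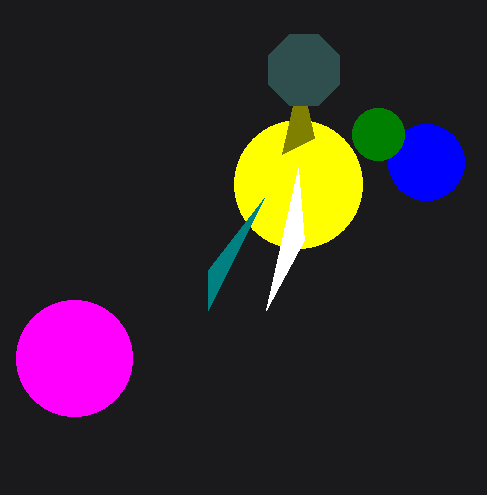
center_x_1 = 74, center_y_1 = 358, radius_1 = 58, center_x_2 = 298, center_y_2 = 184, radius_2 = 64, px1_3 = 304, py1_3 = 240, px1_4 = 208, py1_4 = 270, center_y_5 = 162, radius_5 = 38, center_x_6 = 378, center_y_6 = 134, radius_6 = 26, px0_7 = 282, py0_7 = 154, center_x_8 = 304, center_y_8 = 70, radius_8 = 38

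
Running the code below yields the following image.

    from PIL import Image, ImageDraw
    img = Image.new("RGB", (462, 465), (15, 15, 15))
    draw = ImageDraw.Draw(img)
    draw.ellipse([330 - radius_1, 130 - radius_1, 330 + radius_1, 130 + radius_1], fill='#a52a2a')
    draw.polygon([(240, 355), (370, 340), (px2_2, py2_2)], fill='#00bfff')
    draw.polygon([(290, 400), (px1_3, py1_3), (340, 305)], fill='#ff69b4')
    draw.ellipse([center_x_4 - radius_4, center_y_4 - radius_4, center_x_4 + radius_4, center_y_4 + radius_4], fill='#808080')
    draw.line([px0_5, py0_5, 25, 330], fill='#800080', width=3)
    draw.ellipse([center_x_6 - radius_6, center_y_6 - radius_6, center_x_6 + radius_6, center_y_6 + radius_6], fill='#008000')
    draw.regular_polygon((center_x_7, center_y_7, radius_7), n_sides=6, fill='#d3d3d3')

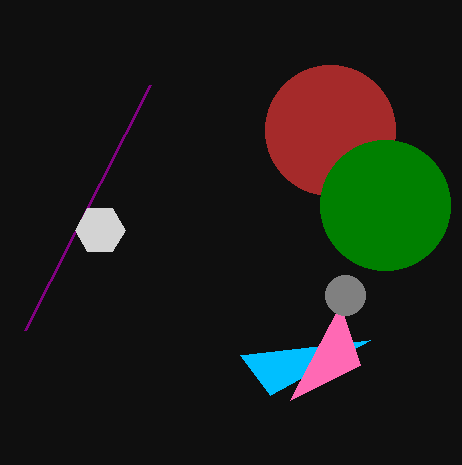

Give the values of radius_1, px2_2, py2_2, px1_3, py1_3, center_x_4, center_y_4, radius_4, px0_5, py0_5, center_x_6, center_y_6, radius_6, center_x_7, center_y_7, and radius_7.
radius_1 = 65; px2_2 = 270; py2_2 = 395; px1_3 = 360; py1_3 = 365; center_x_4 = 345; center_y_4 = 295; radius_4 = 20; px0_5 = 150; py0_5 = 85; center_x_6 = 385; center_y_6 = 205; radius_6 = 65; center_x_7 = 100; center_y_7 = 230; radius_7 = 25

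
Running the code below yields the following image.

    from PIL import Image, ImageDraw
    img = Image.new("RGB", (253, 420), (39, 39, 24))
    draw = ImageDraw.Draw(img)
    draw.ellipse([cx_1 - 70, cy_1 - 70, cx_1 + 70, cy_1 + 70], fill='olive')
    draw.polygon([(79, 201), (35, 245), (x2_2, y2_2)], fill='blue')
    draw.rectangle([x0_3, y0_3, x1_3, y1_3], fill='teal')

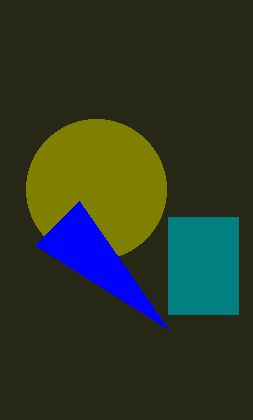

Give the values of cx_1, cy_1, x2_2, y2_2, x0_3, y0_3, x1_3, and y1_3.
cx_1 = 96; cy_1 = 189; x2_2 = 168; y2_2 = 329; x0_3 = 168; y0_3 = 217; x1_3 = 238; y1_3 = 314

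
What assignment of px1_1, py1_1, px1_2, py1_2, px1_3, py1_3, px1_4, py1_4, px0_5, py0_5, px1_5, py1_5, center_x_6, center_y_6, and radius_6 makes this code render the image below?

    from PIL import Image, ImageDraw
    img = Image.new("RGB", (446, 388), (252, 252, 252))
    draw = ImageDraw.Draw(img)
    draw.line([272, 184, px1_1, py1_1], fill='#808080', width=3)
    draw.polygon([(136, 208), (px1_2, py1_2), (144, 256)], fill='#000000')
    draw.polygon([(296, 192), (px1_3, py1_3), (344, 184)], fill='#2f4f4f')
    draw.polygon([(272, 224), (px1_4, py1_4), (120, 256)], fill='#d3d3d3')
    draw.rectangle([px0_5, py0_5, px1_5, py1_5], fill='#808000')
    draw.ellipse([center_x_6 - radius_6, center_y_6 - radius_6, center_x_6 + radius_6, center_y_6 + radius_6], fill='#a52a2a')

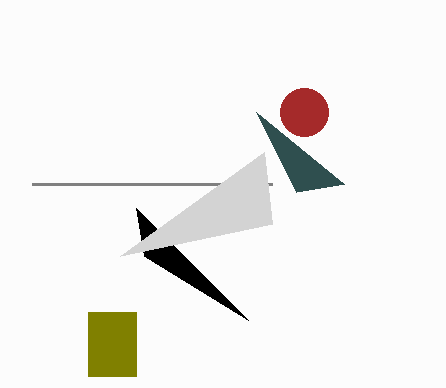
px1_1 = 32, py1_1 = 184, px1_2 = 248, py1_2 = 320, px1_3 = 256, py1_3 = 112, px1_4 = 264, py1_4 = 152, px0_5 = 88, py0_5 = 312, px1_5 = 136, py1_5 = 376, center_x_6 = 304, center_y_6 = 112, radius_6 = 24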